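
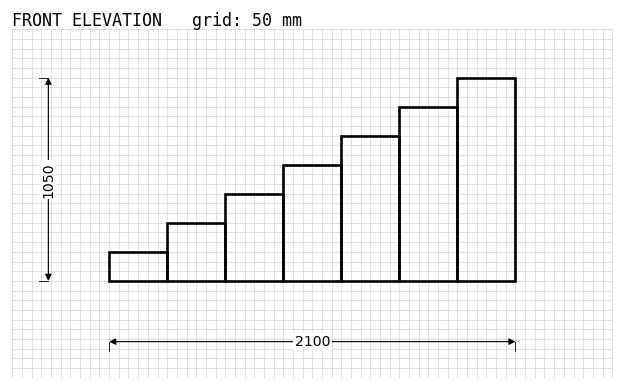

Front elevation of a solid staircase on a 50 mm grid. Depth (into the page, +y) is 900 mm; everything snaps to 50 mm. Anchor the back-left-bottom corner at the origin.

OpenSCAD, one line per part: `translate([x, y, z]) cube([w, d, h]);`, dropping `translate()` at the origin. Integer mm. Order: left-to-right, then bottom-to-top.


cube([300, 900, 150]);
translate([300, 0, 0]) cube([300, 900, 300]);
translate([600, 0, 0]) cube([300, 900, 450]);
translate([900, 0, 0]) cube([300, 900, 600]);
translate([1200, 0, 0]) cube([300, 900, 750]);
translate([1500, 0, 0]) cube([300, 900, 900]);
translate([1800, 0, 0]) cube([300, 900, 1050]);


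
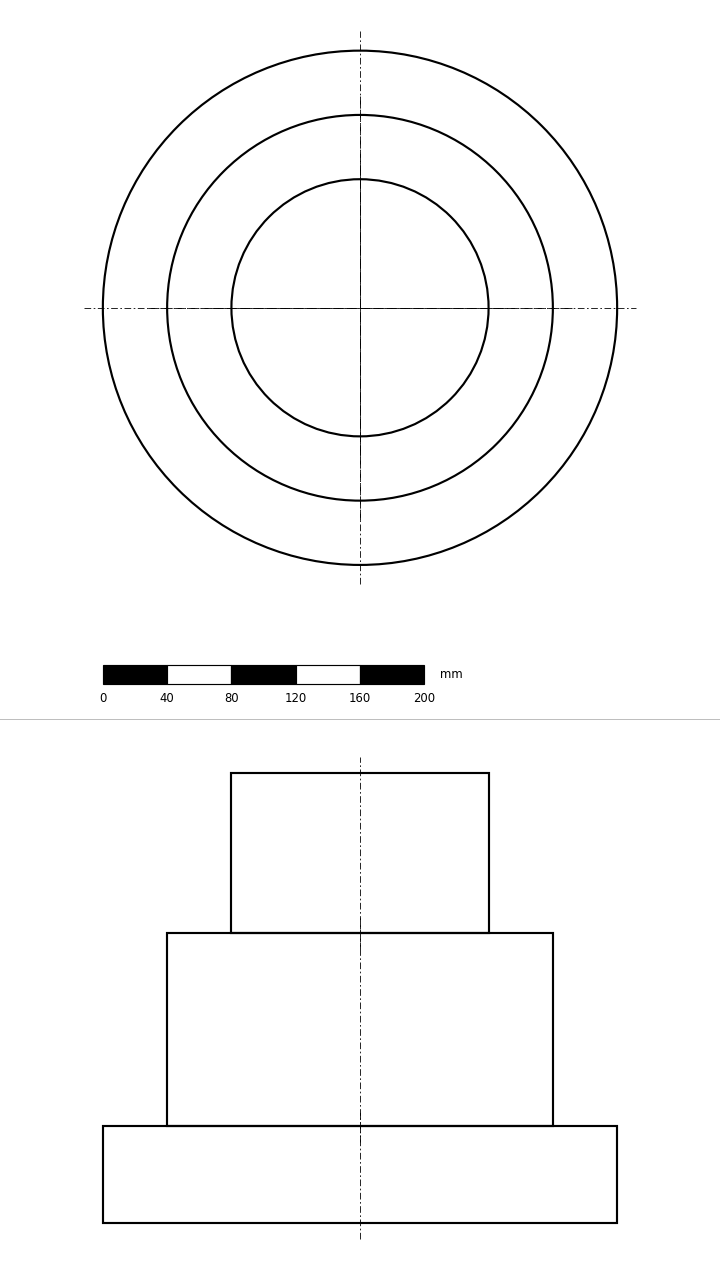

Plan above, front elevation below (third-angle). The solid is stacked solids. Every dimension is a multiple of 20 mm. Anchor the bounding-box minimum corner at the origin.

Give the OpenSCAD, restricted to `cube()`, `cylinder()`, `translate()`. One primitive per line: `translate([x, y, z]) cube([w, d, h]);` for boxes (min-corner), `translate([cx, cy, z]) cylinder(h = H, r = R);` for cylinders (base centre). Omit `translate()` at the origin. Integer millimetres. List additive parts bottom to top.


translate([160, 160, 0]) cylinder(h = 60, r = 160);
translate([160, 160, 60]) cylinder(h = 120, r = 120);
translate([160, 160, 180]) cylinder(h = 100, r = 80);


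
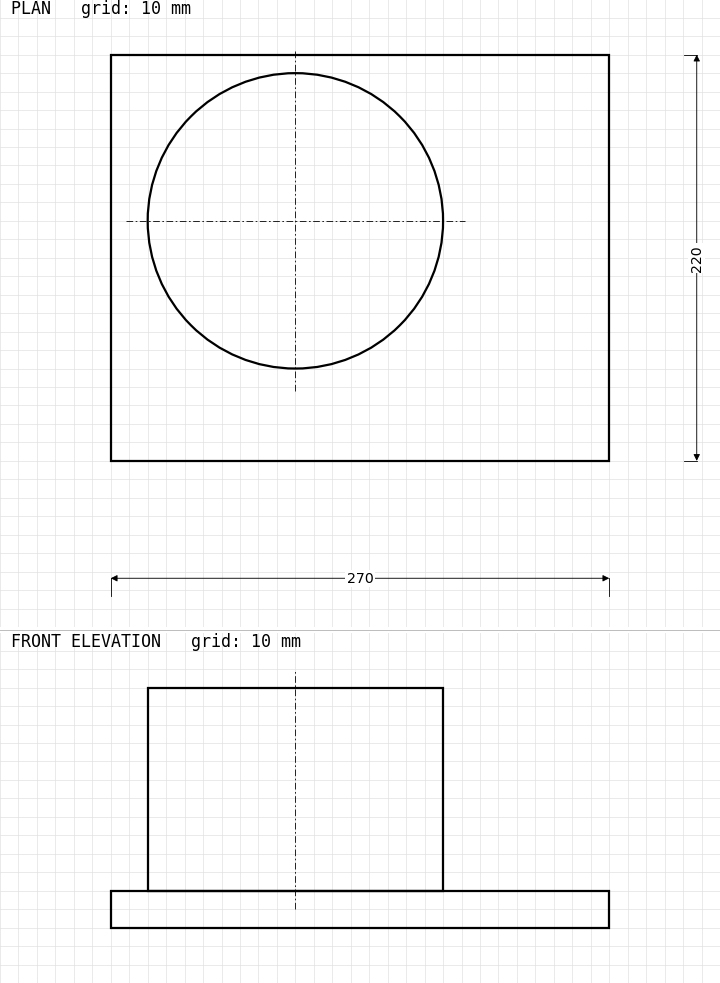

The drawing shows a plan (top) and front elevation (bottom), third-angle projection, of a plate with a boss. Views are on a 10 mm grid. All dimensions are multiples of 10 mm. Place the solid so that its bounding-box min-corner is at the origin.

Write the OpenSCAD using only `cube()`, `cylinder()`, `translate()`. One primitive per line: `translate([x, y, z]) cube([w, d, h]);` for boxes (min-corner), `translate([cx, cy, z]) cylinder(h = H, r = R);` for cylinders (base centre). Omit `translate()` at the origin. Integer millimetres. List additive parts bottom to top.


cube([270, 220, 20]);
translate([100, 130, 20]) cylinder(h = 110, r = 80);


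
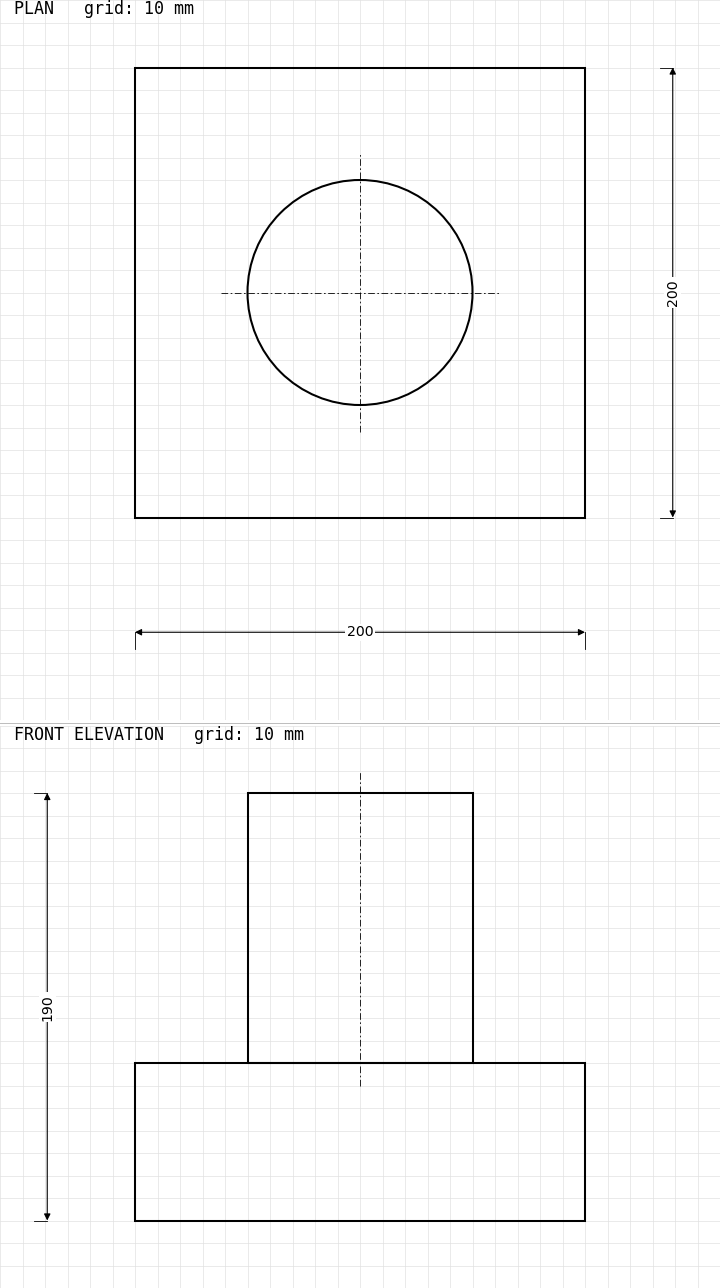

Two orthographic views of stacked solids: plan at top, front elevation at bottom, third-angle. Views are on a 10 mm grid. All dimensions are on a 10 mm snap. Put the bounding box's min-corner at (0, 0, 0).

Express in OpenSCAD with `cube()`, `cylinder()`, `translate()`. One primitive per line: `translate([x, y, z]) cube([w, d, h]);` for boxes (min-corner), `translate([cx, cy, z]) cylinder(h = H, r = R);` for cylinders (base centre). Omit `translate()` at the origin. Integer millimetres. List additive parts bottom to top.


cube([200, 200, 70]);
translate([100, 100, 70]) cylinder(h = 120, r = 50);


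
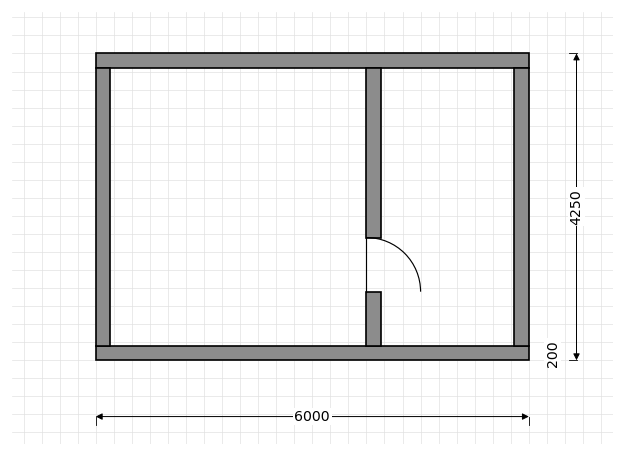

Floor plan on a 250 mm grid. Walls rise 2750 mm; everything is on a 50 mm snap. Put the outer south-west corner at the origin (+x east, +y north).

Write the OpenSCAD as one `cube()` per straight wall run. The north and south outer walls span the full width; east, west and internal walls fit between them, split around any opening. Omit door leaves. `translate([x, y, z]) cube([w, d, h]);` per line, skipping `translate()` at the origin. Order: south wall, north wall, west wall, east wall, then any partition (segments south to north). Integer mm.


cube([6000, 200, 2750]);
translate([0, 4050, 0]) cube([6000, 200, 2750]);
translate([0, 200, 0]) cube([200, 3850, 2750]);
translate([5800, 200, 0]) cube([200, 3850, 2750]);
translate([3750, 200, 0]) cube([200, 750, 2750]);
translate([3750, 1700, 0]) cube([200, 2350, 2750]);


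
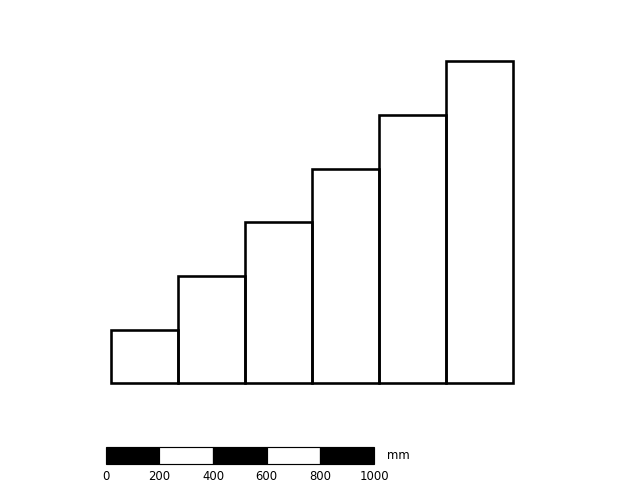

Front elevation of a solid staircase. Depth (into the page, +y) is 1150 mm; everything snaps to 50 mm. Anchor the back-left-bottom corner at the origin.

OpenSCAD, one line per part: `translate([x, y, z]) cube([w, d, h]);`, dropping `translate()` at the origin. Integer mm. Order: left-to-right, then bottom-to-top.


cube([250, 1150, 200]);
translate([250, 0, 0]) cube([250, 1150, 400]);
translate([500, 0, 0]) cube([250, 1150, 600]);
translate([750, 0, 0]) cube([250, 1150, 800]);
translate([1000, 0, 0]) cube([250, 1150, 1000]);
translate([1250, 0, 0]) cube([250, 1150, 1200]);


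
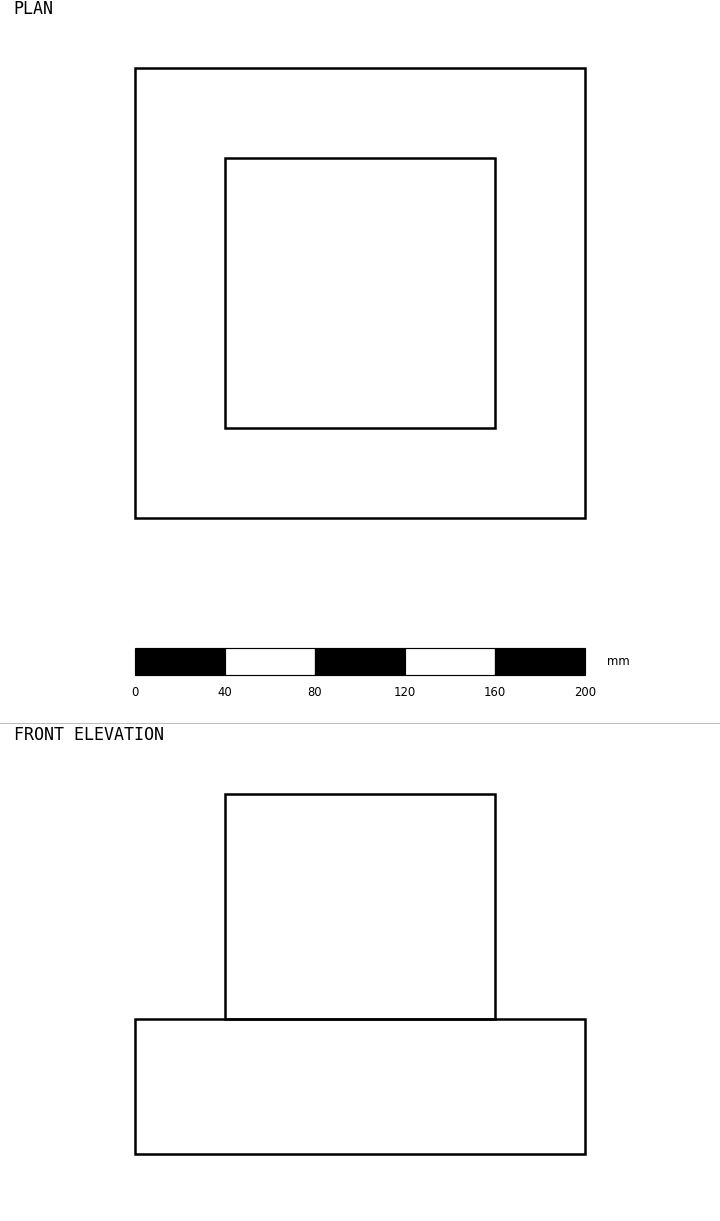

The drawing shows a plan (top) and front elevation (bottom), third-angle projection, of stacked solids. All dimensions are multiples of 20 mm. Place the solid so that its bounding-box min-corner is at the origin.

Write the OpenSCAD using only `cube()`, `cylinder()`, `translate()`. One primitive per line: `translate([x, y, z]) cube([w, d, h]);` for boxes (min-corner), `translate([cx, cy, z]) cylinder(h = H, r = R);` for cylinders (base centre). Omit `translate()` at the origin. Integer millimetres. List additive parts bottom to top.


cube([200, 200, 60]);
translate([40, 40, 60]) cube([120, 120, 100]);


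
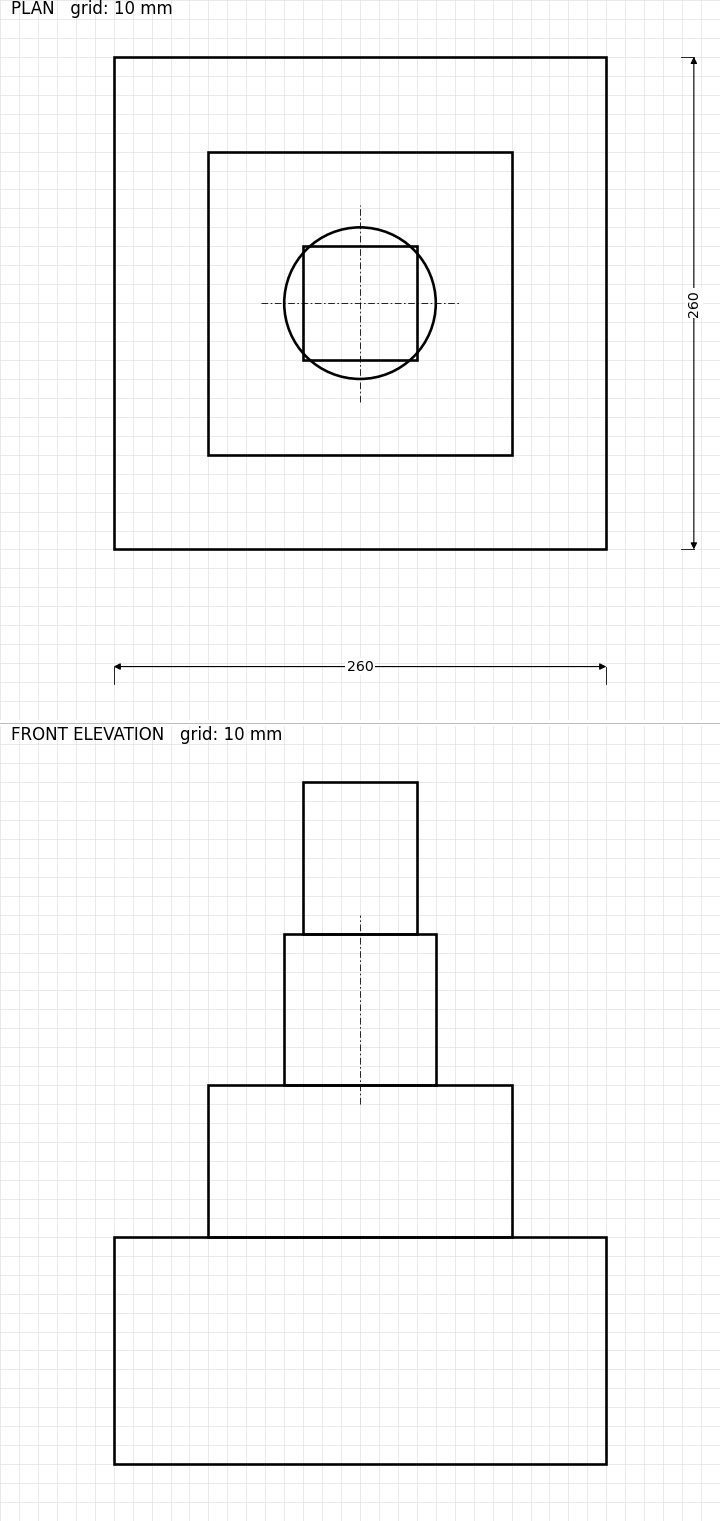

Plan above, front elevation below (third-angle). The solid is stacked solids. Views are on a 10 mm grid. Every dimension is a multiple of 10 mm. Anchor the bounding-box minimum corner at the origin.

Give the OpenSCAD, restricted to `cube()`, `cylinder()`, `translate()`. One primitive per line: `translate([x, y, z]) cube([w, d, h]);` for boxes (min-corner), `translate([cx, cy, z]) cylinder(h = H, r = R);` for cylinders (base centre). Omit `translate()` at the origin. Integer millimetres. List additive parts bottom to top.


cube([260, 260, 120]);
translate([50, 50, 120]) cube([160, 160, 80]);
translate([130, 130, 200]) cylinder(h = 80, r = 40);
translate([100, 100, 280]) cube([60, 60, 80]);


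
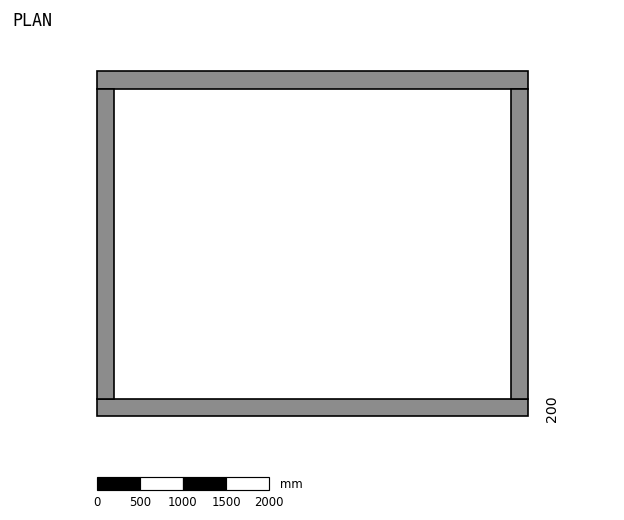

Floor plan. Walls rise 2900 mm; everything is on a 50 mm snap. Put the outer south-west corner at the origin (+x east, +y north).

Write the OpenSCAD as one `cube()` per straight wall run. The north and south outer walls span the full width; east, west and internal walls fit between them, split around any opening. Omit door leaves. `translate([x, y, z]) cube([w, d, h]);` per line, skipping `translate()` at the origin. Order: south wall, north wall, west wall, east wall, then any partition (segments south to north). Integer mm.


cube([5000, 200, 2900]);
translate([0, 3800, 0]) cube([5000, 200, 2900]);
translate([0, 200, 0]) cube([200, 3600, 2900]);
translate([4800, 200, 0]) cube([200, 3600, 2900]);


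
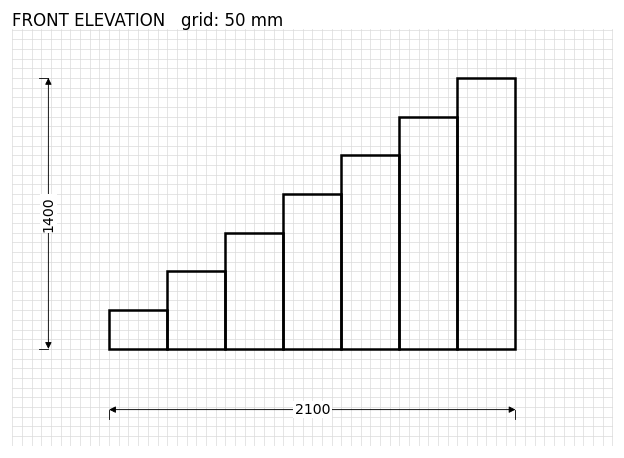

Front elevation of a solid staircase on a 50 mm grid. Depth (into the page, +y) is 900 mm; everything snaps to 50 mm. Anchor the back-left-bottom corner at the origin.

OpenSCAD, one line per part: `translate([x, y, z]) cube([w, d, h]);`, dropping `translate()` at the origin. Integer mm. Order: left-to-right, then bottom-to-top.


cube([300, 900, 200]);
translate([300, 0, 0]) cube([300, 900, 400]);
translate([600, 0, 0]) cube([300, 900, 600]);
translate([900, 0, 0]) cube([300, 900, 800]);
translate([1200, 0, 0]) cube([300, 900, 1000]);
translate([1500, 0, 0]) cube([300, 900, 1200]);
translate([1800, 0, 0]) cube([300, 900, 1400]);


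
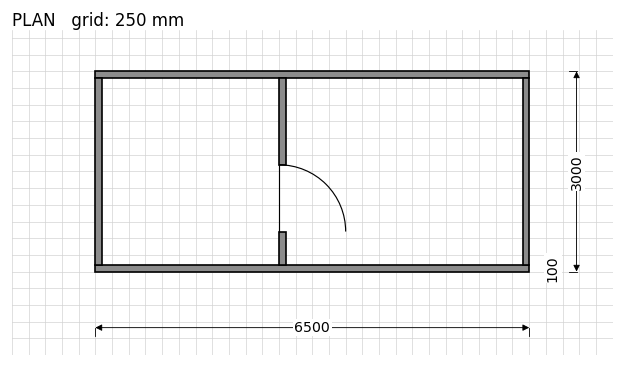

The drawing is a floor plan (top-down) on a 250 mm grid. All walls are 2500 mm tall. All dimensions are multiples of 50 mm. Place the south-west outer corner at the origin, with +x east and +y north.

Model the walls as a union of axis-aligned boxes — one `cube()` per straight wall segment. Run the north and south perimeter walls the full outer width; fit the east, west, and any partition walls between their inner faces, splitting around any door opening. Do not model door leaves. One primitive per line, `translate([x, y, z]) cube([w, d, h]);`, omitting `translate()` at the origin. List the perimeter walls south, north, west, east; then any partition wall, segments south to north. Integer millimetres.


cube([6500, 100, 2500]);
translate([0, 2900, 0]) cube([6500, 100, 2500]);
translate([0, 100, 0]) cube([100, 2800, 2500]);
translate([6400, 100, 0]) cube([100, 2800, 2500]);
translate([2750, 100, 0]) cube([100, 500, 2500]);
translate([2750, 1600, 0]) cube([100, 1300, 2500]);


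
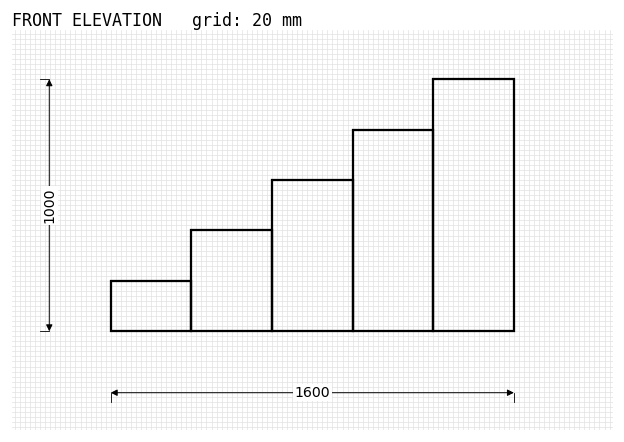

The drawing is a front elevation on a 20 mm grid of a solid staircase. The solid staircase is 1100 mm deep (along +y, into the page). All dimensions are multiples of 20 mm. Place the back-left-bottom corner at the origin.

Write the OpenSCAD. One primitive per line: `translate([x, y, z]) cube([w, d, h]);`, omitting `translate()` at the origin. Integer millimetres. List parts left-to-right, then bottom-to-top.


cube([320, 1100, 200]);
translate([320, 0, 0]) cube([320, 1100, 400]);
translate([640, 0, 0]) cube([320, 1100, 600]);
translate([960, 0, 0]) cube([320, 1100, 800]);
translate([1280, 0, 0]) cube([320, 1100, 1000]);


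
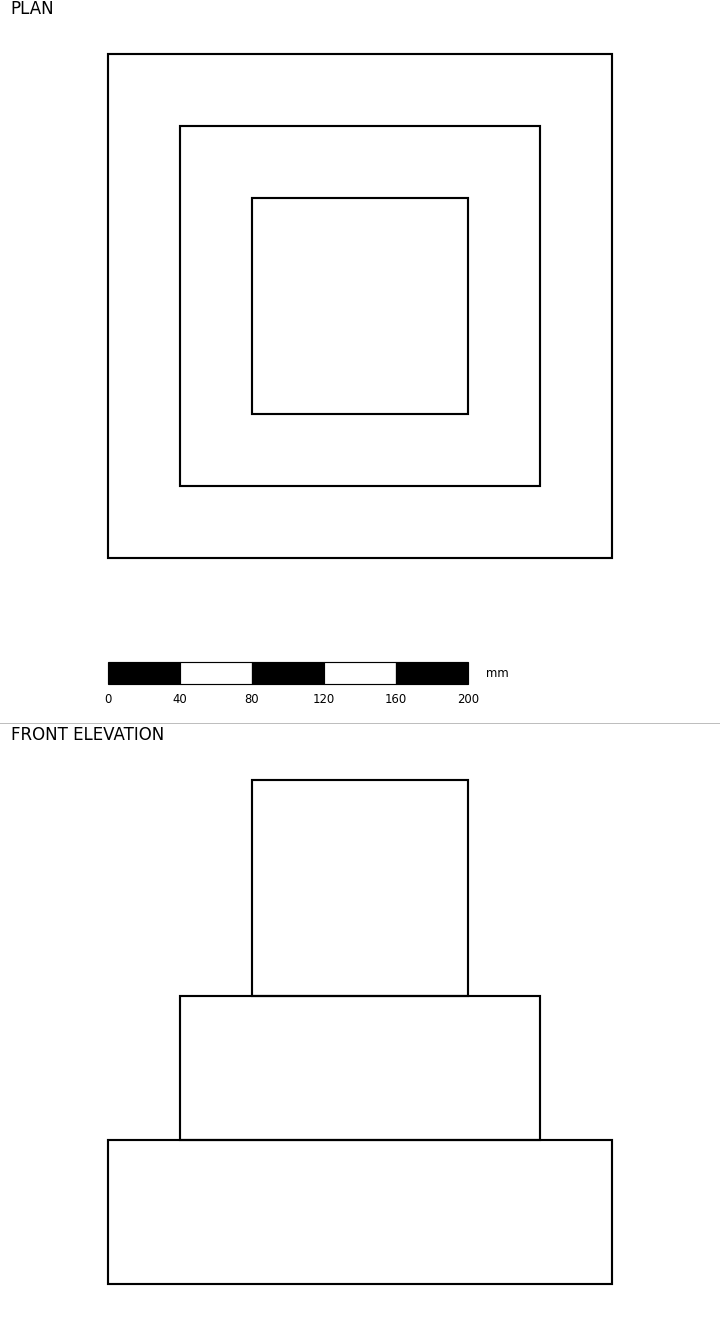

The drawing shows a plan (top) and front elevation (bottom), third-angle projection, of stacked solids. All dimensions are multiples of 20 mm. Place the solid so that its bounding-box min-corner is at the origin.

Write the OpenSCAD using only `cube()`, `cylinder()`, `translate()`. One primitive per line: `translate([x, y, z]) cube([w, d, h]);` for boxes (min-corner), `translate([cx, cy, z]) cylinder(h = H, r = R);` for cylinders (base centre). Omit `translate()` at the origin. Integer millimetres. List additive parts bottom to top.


cube([280, 280, 80]);
translate([40, 40, 80]) cube([200, 200, 80]);
translate([80, 80, 160]) cube([120, 120, 120]);


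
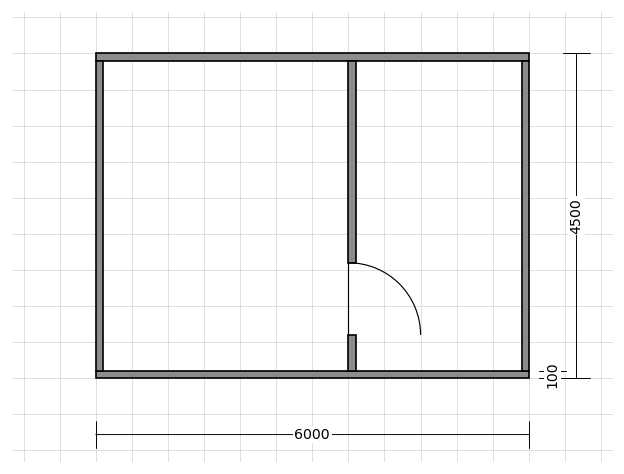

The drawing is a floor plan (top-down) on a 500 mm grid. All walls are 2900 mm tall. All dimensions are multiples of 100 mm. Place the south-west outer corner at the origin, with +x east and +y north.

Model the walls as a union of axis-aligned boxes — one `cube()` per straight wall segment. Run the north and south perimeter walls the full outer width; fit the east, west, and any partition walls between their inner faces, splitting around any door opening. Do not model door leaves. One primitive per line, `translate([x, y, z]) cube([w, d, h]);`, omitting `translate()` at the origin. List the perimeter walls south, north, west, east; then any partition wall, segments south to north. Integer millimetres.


cube([6000, 100, 2900]);
translate([0, 4400, 0]) cube([6000, 100, 2900]);
translate([0, 100, 0]) cube([100, 4300, 2900]);
translate([5900, 100, 0]) cube([100, 4300, 2900]);
translate([3500, 100, 0]) cube([100, 500, 2900]);
translate([3500, 1600, 0]) cube([100, 2800, 2900]);


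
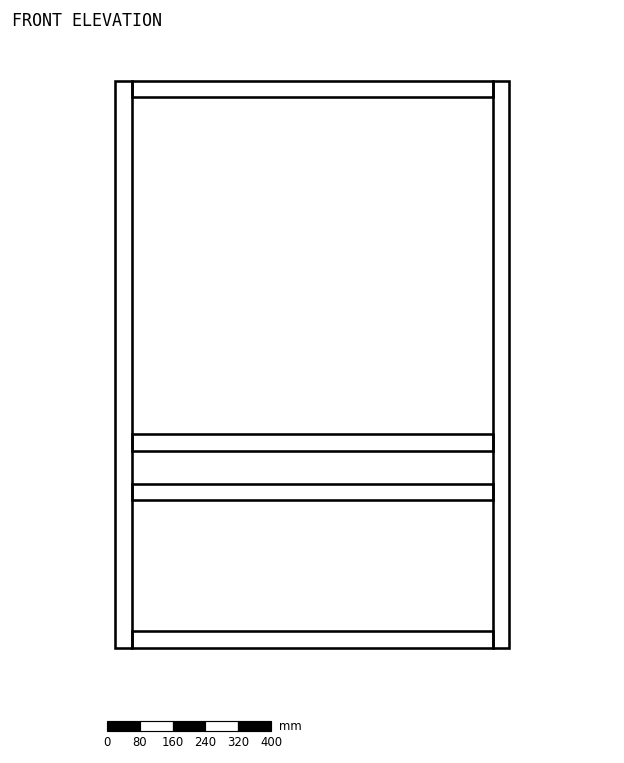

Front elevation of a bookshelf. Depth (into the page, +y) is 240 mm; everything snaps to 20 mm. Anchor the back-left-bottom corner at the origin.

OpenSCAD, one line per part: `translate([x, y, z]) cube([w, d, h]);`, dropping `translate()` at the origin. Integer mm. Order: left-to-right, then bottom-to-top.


cube([40, 240, 1380]);
translate([40, 0, 0]) cube([880, 240, 40]);
translate([40, 0, 360]) cube([880, 240, 40]);
translate([40, 0, 480]) cube([880, 240, 40]);
translate([40, 0, 1340]) cube([880, 240, 40]);
translate([920, 0, 0]) cube([40, 240, 1380]);


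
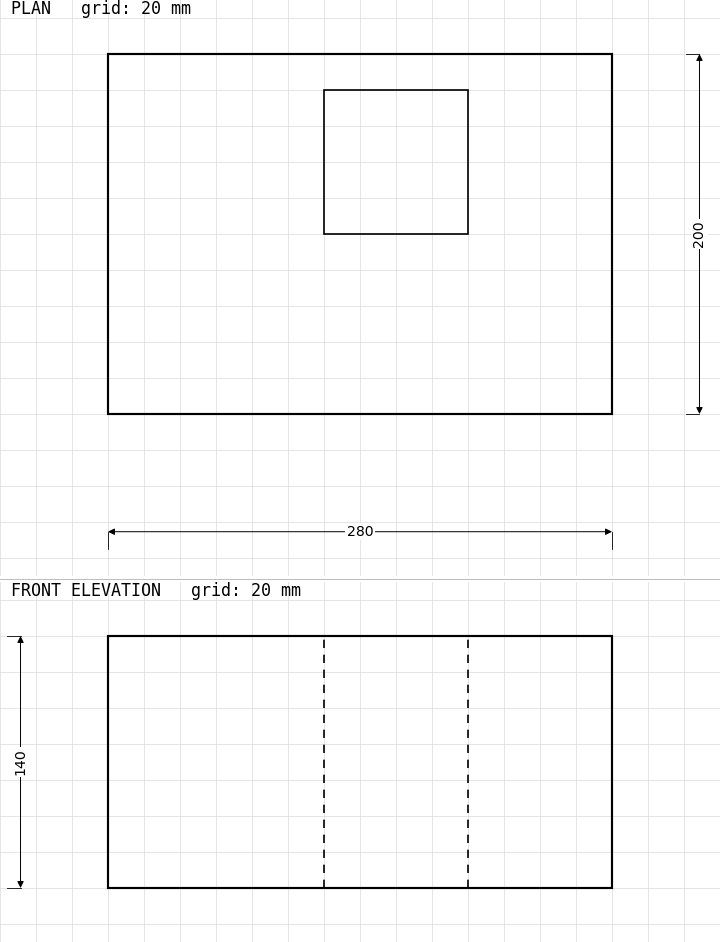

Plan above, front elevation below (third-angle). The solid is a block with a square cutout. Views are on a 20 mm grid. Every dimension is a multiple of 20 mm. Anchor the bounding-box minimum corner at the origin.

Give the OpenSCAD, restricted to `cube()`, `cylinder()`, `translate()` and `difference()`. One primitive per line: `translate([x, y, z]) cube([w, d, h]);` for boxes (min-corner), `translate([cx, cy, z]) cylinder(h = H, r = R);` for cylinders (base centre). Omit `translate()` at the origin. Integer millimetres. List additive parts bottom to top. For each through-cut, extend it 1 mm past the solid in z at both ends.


difference() {
  cube([280, 200, 140]);
  translate([120, 100, -1]) cube([80, 80, 142]);
}


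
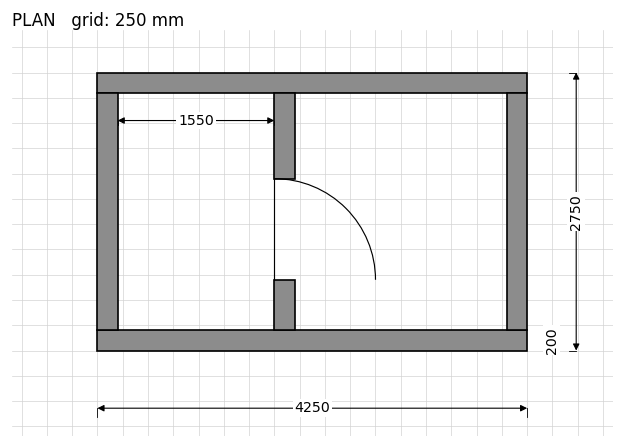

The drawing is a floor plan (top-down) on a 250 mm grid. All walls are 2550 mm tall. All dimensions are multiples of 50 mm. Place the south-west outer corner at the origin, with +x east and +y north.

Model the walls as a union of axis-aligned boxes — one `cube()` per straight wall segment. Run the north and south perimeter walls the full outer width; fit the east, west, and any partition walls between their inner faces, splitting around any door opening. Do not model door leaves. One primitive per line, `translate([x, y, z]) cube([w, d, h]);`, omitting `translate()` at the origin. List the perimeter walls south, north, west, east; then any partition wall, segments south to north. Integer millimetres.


cube([4250, 200, 2550]);
translate([0, 2550, 0]) cube([4250, 200, 2550]);
translate([0, 200, 0]) cube([200, 2350, 2550]);
translate([4050, 200, 0]) cube([200, 2350, 2550]);
translate([1750, 200, 0]) cube([200, 500, 2550]);
translate([1750, 1700, 0]) cube([200, 850, 2550]);


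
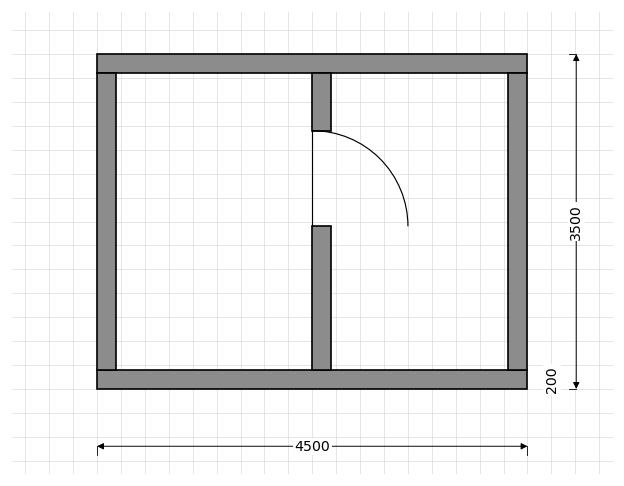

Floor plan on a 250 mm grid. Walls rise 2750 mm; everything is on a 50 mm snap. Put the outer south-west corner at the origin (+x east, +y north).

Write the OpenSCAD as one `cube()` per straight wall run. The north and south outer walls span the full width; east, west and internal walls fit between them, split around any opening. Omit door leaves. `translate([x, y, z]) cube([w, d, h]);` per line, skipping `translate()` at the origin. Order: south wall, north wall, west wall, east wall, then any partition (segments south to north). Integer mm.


cube([4500, 200, 2750]);
translate([0, 3300, 0]) cube([4500, 200, 2750]);
translate([0, 200, 0]) cube([200, 3100, 2750]);
translate([4300, 200, 0]) cube([200, 3100, 2750]);
translate([2250, 200, 0]) cube([200, 1500, 2750]);
translate([2250, 2700, 0]) cube([200, 600, 2750]);


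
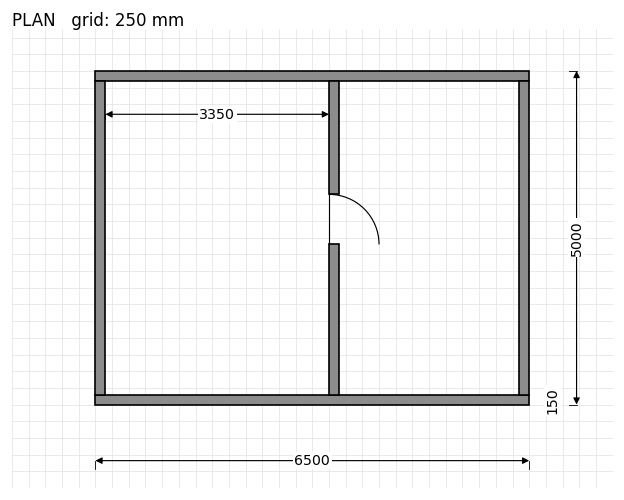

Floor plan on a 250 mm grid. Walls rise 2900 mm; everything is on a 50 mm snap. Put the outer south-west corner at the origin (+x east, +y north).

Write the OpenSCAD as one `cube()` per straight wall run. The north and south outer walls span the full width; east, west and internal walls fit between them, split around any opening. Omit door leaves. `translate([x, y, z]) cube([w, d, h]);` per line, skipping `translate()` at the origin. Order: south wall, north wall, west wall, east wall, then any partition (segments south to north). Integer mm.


cube([6500, 150, 2900]);
translate([0, 4850, 0]) cube([6500, 150, 2900]);
translate([0, 150, 0]) cube([150, 4700, 2900]);
translate([6350, 150, 0]) cube([150, 4700, 2900]);
translate([3500, 150, 0]) cube([150, 2250, 2900]);
translate([3500, 3150, 0]) cube([150, 1700, 2900]);


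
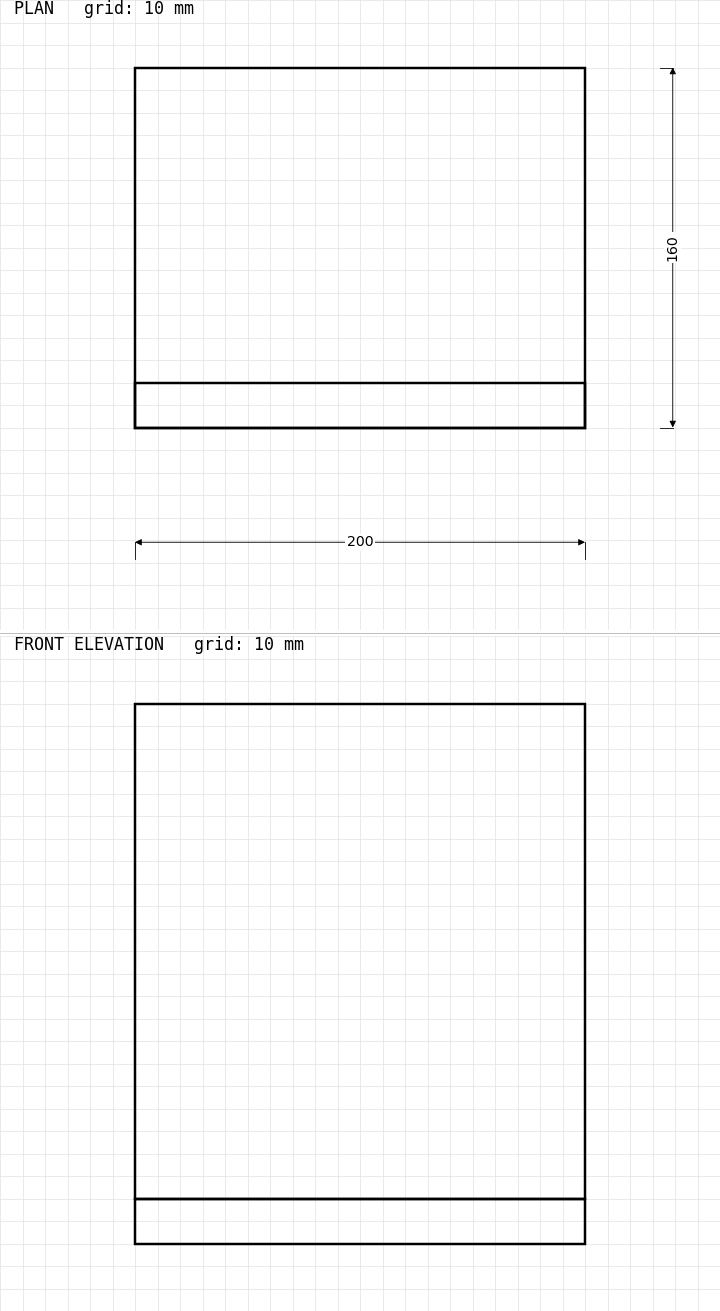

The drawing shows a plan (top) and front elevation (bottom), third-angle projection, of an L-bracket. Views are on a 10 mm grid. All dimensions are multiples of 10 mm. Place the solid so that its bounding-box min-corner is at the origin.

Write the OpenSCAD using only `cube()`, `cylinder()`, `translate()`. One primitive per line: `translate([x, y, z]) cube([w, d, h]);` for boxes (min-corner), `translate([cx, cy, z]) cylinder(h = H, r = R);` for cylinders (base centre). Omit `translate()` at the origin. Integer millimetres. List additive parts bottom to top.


cube([200, 160, 20]);
translate([0, 0, 20]) cube([200, 20, 220]);


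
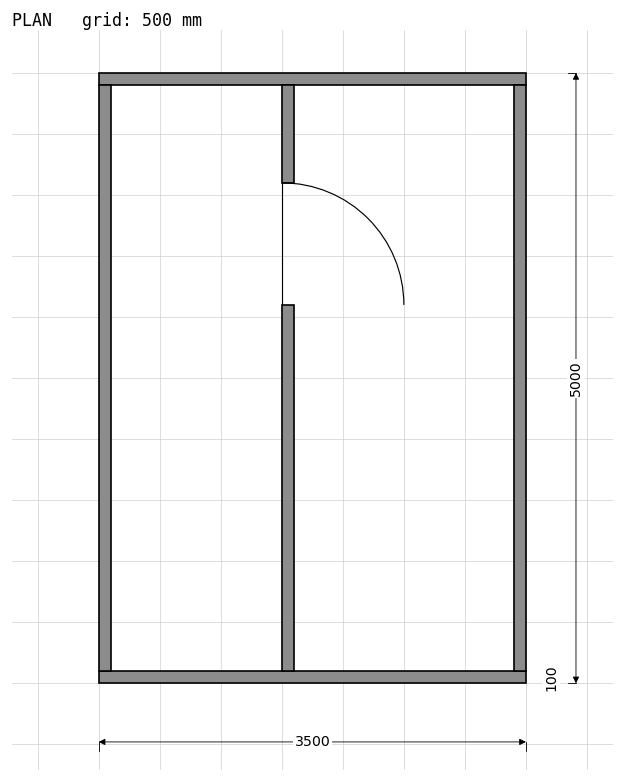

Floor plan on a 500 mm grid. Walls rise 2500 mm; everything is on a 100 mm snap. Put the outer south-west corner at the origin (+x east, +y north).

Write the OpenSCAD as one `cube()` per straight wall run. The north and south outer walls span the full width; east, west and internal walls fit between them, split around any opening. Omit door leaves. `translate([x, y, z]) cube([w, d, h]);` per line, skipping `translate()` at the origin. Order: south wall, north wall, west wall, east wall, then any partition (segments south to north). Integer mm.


cube([3500, 100, 2500]);
translate([0, 4900, 0]) cube([3500, 100, 2500]);
translate([0, 100, 0]) cube([100, 4800, 2500]);
translate([3400, 100, 0]) cube([100, 4800, 2500]);
translate([1500, 100, 0]) cube([100, 3000, 2500]);
translate([1500, 4100, 0]) cube([100, 800, 2500]);


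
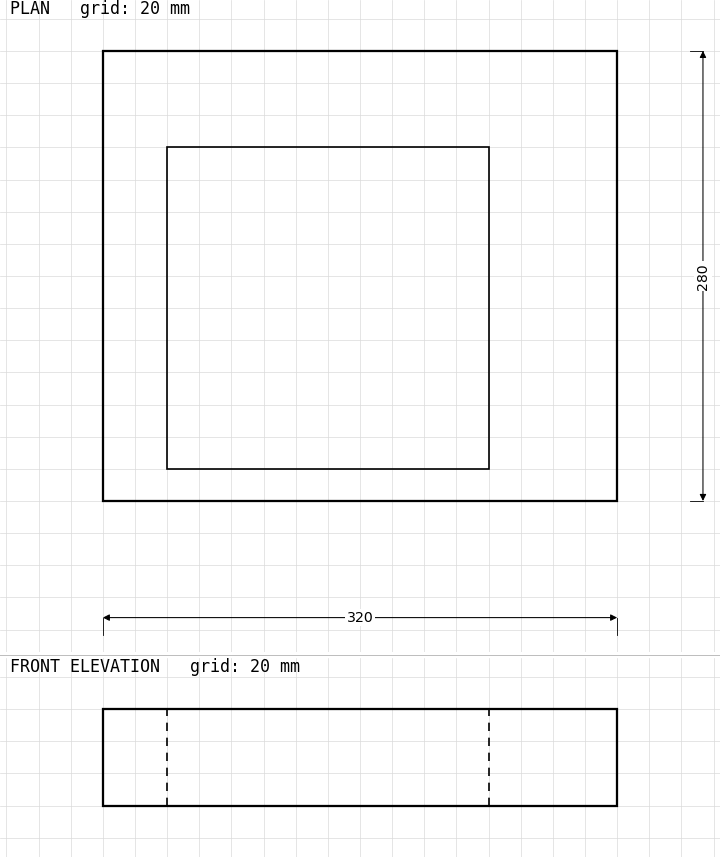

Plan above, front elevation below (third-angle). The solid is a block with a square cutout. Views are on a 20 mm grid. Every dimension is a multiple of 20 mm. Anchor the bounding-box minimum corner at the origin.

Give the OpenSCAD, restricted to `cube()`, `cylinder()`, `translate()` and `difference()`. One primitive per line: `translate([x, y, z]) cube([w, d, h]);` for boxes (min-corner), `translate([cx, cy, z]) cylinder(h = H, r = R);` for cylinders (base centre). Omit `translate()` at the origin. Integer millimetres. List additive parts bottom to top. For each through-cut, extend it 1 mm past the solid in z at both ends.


difference() {
  cube([320, 280, 60]);
  translate([40, 20, -1]) cube([200, 200, 62]);
}


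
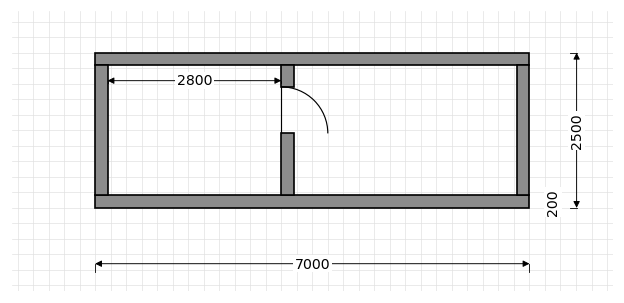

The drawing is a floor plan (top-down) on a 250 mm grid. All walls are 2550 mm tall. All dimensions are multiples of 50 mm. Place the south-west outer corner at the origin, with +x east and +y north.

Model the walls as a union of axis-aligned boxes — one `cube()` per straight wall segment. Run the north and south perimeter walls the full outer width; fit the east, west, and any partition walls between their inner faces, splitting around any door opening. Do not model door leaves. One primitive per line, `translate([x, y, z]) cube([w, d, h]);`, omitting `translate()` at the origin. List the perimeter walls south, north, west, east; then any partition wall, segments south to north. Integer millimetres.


cube([7000, 200, 2550]);
translate([0, 2300, 0]) cube([7000, 200, 2550]);
translate([0, 200, 0]) cube([200, 2100, 2550]);
translate([6800, 200, 0]) cube([200, 2100, 2550]);
translate([3000, 200, 0]) cube([200, 1000, 2550]);
translate([3000, 1950, 0]) cube([200, 350, 2550]);


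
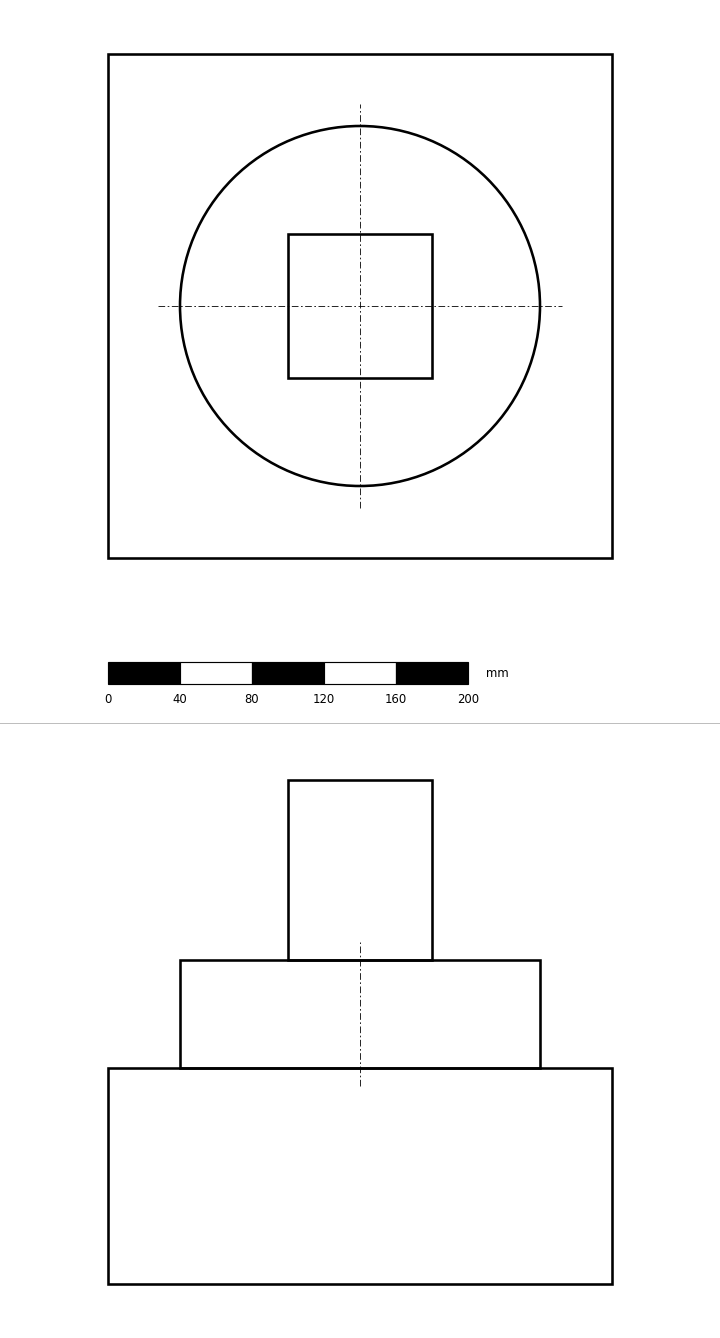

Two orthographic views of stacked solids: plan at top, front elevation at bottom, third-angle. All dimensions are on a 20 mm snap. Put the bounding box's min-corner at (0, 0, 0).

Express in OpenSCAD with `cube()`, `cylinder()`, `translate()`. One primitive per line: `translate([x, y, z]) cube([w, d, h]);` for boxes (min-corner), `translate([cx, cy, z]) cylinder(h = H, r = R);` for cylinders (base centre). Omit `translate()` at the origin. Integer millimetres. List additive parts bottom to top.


cube([280, 280, 120]);
translate([140, 140, 120]) cylinder(h = 60, r = 100);
translate([100, 100, 180]) cube([80, 80, 100]);


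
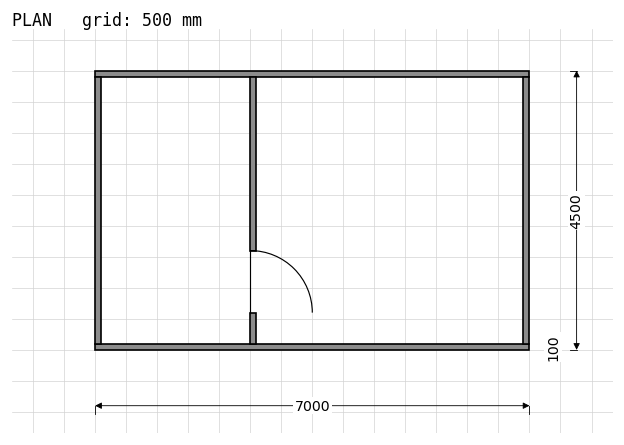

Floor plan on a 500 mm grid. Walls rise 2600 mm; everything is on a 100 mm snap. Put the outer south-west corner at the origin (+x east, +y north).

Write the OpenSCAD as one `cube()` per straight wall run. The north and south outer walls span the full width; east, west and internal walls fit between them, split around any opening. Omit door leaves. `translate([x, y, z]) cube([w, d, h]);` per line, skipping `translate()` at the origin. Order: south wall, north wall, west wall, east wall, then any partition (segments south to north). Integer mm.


cube([7000, 100, 2600]);
translate([0, 4400, 0]) cube([7000, 100, 2600]);
translate([0, 100, 0]) cube([100, 4300, 2600]);
translate([6900, 100, 0]) cube([100, 4300, 2600]);
translate([2500, 100, 0]) cube([100, 500, 2600]);
translate([2500, 1600, 0]) cube([100, 2800, 2600]);


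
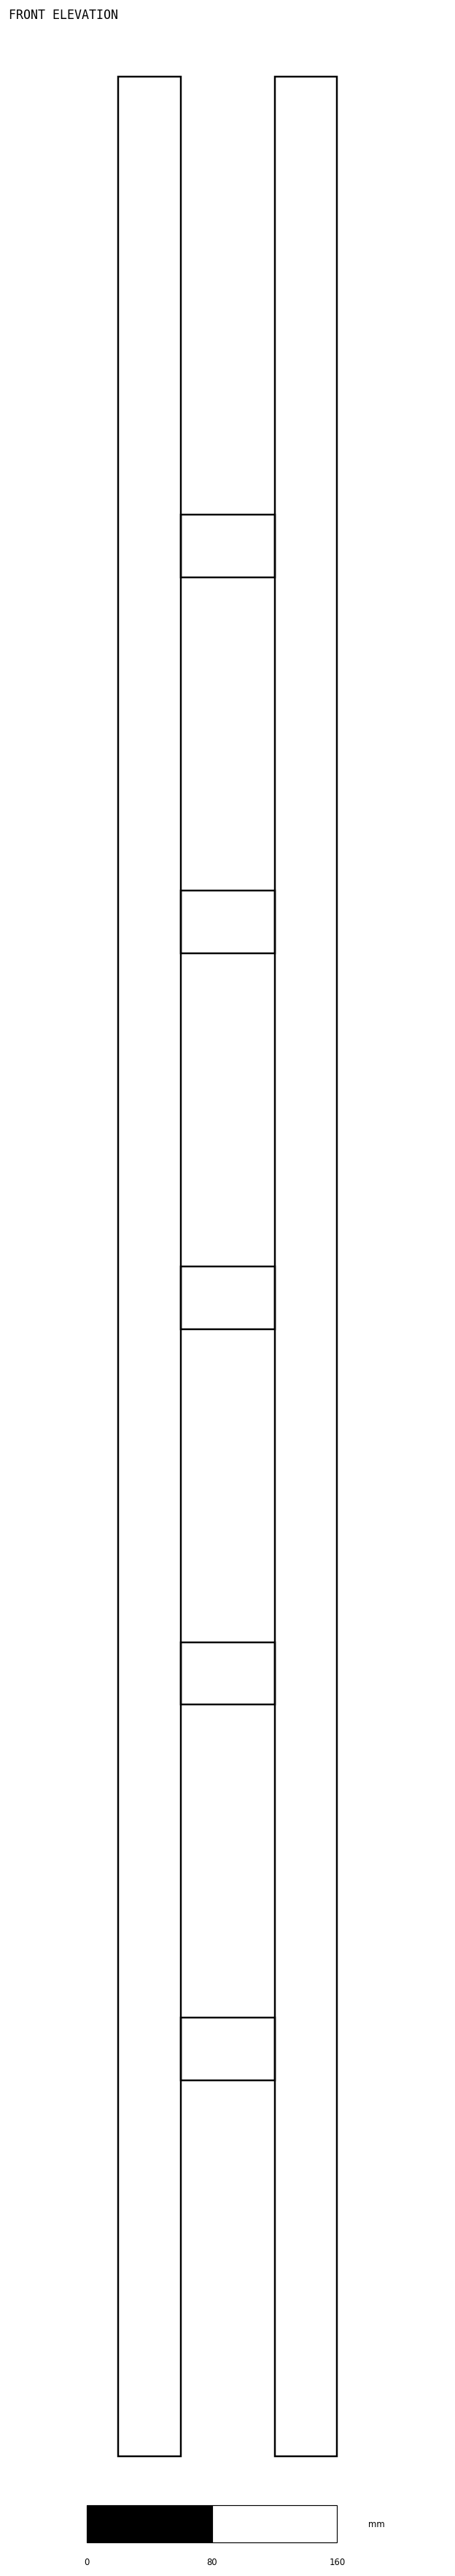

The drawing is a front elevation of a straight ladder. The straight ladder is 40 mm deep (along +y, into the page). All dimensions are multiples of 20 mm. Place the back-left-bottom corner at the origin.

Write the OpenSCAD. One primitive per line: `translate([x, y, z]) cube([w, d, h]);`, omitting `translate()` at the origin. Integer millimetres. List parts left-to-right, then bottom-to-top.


cube([40, 40, 1520]);
translate([40, 0, 240]) cube([60, 40, 40]);
translate([40, 0, 480]) cube([60, 40, 40]);
translate([40, 0, 720]) cube([60, 40, 40]);
translate([40, 0, 960]) cube([60, 40, 40]);
translate([40, 0, 1200]) cube([60, 40, 40]);
translate([100, 0, 0]) cube([40, 40, 1520]);


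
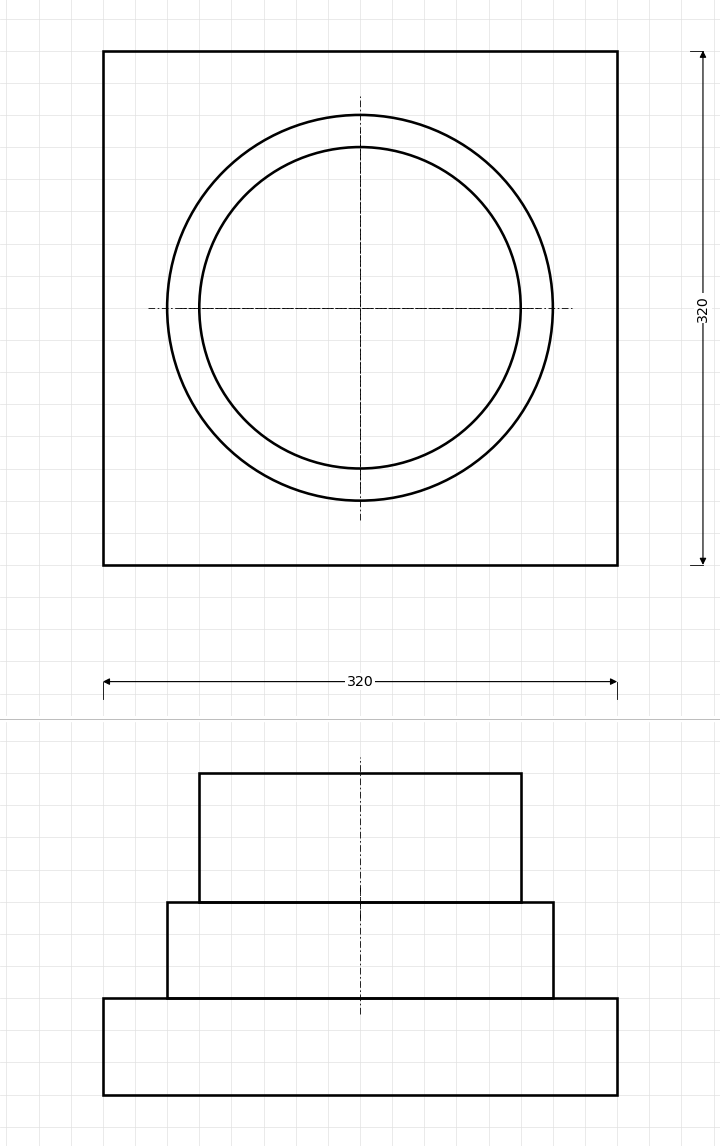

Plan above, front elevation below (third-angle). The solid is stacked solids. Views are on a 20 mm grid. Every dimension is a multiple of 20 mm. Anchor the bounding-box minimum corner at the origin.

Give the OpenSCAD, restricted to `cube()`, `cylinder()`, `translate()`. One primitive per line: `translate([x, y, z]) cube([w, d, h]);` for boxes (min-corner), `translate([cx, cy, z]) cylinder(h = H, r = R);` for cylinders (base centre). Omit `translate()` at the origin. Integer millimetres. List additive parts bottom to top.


cube([320, 320, 60]);
translate([160, 160, 60]) cylinder(h = 60, r = 120);
translate([160, 160, 120]) cylinder(h = 80, r = 100);


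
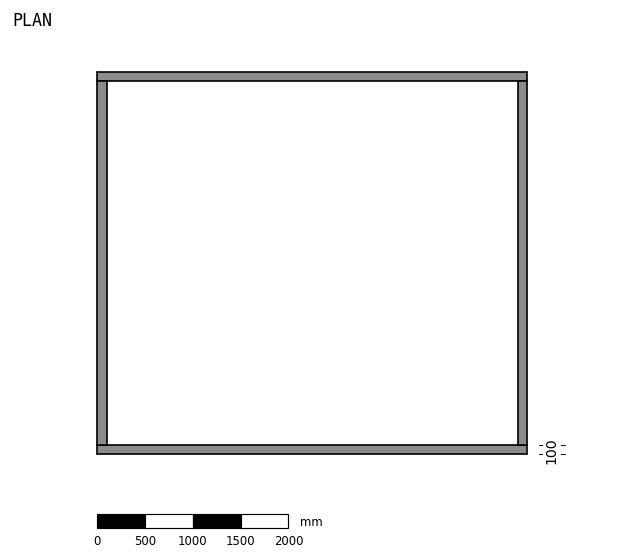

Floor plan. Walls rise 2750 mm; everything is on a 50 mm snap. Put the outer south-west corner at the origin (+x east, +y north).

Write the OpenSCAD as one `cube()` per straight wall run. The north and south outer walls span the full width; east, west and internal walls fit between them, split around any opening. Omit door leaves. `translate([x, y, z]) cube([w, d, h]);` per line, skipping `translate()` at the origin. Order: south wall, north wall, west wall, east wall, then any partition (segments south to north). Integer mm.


cube([4500, 100, 2750]);
translate([0, 3900, 0]) cube([4500, 100, 2750]);
translate([0, 100, 0]) cube([100, 3800, 2750]);
translate([4400, 100, 0]) cube([100, 3800, 2750]);


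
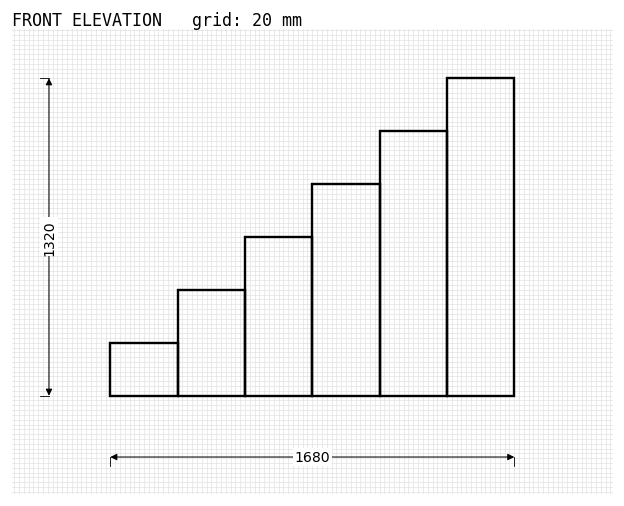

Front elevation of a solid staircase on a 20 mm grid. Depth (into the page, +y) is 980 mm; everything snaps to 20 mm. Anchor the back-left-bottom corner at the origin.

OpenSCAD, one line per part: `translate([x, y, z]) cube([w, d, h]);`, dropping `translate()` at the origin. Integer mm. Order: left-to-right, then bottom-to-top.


cube([280, 980, 220]);
translate([280, 0, 0]) cube([280, 980, 440]);
translate([560, 0, 0]) cube([280, 980, 660]);
translate([840, 0, 0]) cube([280, 980, 880]);
translate([1120, 0, 0]) cube([280, 980, 1100]);
translate([1400, 0, 0]) cube([280, 980, 1320]);


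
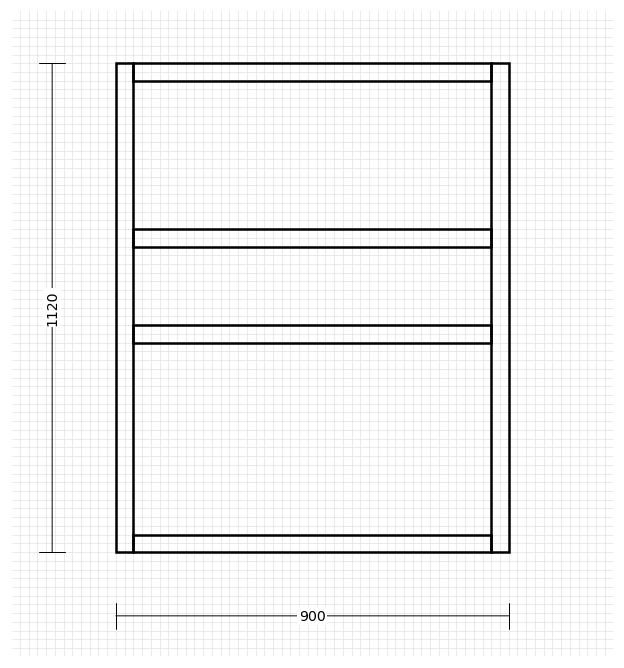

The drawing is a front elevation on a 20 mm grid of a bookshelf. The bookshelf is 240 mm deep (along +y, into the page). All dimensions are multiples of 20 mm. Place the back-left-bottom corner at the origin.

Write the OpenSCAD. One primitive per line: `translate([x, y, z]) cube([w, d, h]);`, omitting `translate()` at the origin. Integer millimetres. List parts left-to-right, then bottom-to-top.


cube([40, 240, 1120]);
translate([40, 0, 0]) cube([820, 240, 40]);
translate([40, 0, 480]) cube([820, 240, 40]);
translate([40, 0, 700]) cube([820, 240, 40]);
translate([40, 0, 1080]) cube([820, 240, 40]);
translate([860, 0, 0]) cube([40, 240, 1120]);


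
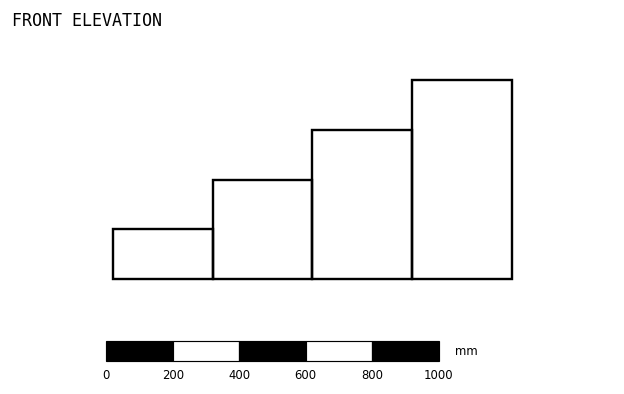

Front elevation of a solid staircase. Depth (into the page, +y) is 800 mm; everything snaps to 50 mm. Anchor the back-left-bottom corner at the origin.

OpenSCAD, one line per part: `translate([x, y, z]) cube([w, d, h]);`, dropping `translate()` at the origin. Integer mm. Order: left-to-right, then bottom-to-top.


cube([300, 800, 150]);
translate([300, 0, 0]) cube([300, 800, 300]);
translate([600, 0, 0]) cube([300, 800, 450]);
translate([900, 0, 0]) cube([300, 800, 600]);


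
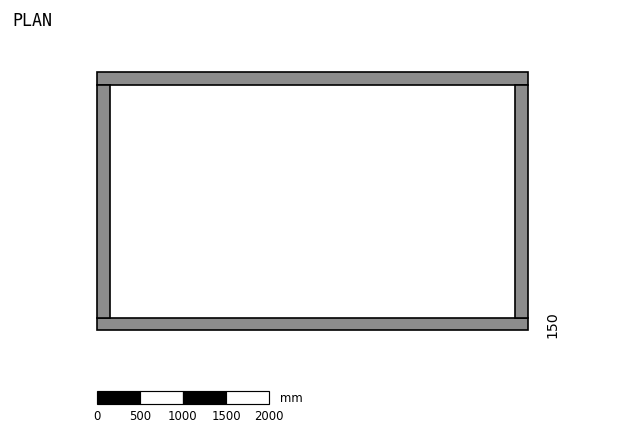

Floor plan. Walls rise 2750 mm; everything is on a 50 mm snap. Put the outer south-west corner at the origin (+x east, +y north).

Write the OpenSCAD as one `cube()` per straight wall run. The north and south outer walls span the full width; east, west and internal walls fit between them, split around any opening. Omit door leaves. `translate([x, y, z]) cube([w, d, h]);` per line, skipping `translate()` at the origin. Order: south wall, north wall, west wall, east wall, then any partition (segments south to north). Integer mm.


cube([5000, 150, 2750]);
translate([0, 2850, 0]) cube([5000, 150, 2750]);
translate([0, 150, 0]) cube([150, 2700, 2750]);
translate([4850, 150, 0]) cube([150, 2700, 2750]);


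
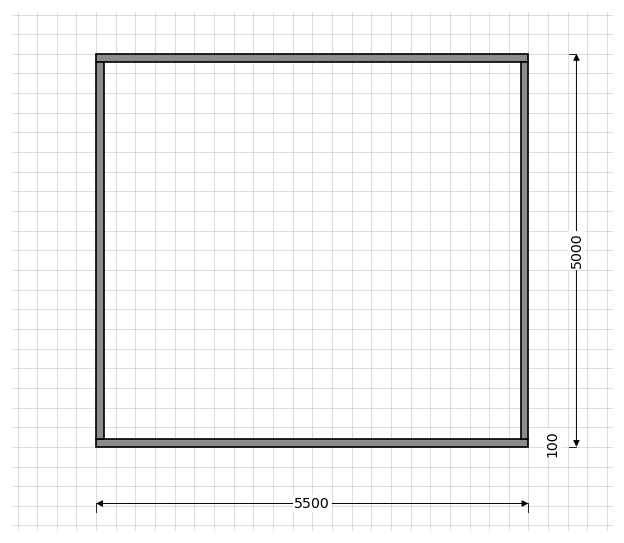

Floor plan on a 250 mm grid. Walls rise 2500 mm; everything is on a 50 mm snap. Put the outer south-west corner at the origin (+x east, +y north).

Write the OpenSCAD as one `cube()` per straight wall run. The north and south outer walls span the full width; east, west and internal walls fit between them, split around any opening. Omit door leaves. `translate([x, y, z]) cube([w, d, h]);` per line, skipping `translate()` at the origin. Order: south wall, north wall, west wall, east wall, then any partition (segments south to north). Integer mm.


cube([5500, 100, 2500]);
translate([0, 4900, 0]) cube([5500, 100, 2500]);
translate([0, 100, 0]) cube([100, 4800, 2500]);
translate([5400, 100, 0]) cube([100, 4800, 2500]);


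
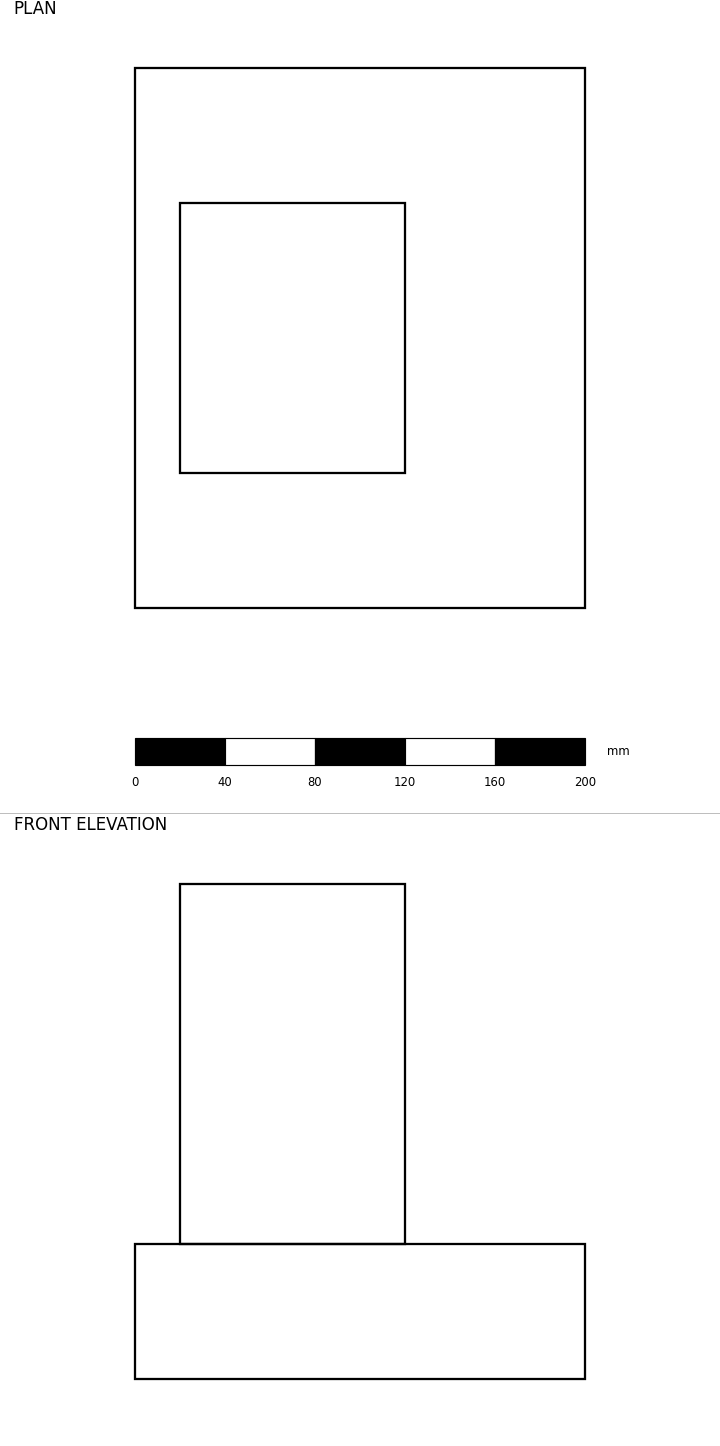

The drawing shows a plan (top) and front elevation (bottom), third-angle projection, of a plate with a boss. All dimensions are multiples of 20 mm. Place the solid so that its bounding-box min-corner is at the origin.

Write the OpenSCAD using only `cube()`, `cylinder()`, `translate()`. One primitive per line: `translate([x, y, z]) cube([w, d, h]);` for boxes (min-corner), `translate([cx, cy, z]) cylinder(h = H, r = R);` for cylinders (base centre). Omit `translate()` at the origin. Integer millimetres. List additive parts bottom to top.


cube([200, 240, 60]);
translate([20, 60, 60]) cube([100, 120, 160]);


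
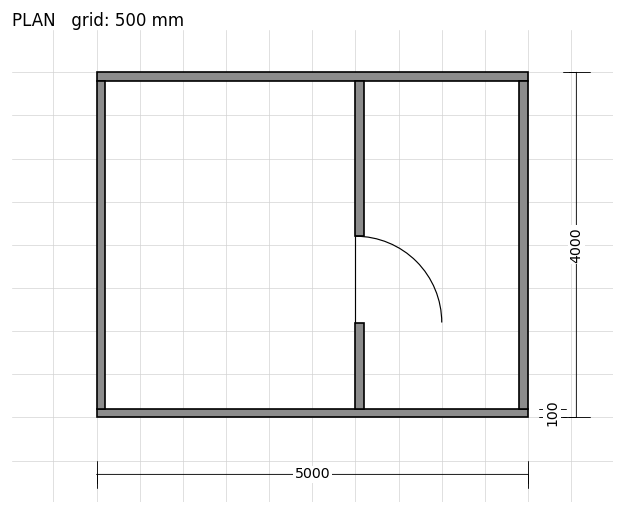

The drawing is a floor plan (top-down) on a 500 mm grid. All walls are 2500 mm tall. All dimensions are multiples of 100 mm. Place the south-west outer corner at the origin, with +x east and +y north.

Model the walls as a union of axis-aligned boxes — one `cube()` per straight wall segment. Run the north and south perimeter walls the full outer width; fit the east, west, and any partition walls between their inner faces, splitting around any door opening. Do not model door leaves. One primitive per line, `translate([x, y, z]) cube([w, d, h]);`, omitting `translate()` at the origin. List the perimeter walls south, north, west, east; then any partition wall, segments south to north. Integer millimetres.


cube([5000, 100, 2500]);
translate([0, 3900, 0]) cube([5000, 100, 2500]);
translate([0, 100, 0]) cube([100, 3800, 2500]);
translate([4900, 100, 0]) cube([100, 3800, 2500]);
translate([3000, 100, 0]) cube([100, 1000, 2500]);
translate([3000, 2100, 0]) cube([100, 1800, 2500]);


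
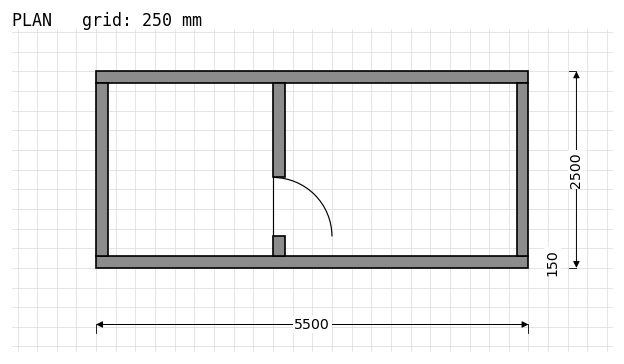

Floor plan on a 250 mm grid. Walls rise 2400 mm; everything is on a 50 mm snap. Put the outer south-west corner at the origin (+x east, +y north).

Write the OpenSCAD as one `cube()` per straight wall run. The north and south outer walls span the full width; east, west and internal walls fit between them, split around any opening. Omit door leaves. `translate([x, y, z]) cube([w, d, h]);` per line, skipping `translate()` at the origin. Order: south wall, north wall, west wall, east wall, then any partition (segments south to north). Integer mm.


cube([5500, 150, 2400]);
translate([0, 2350, 0]) cube([5500, 150, 2400]);
translate([0, 150, 0]) cube([150, 2200, 2400]);
translate([5350, 150, 0]) cube([150, 2200, 2400]);
translate([2250, 150, 0]) cube([150, 250, 2400]);
translate([2250, 1150, 0]) cube([150, 1200, 2400]);


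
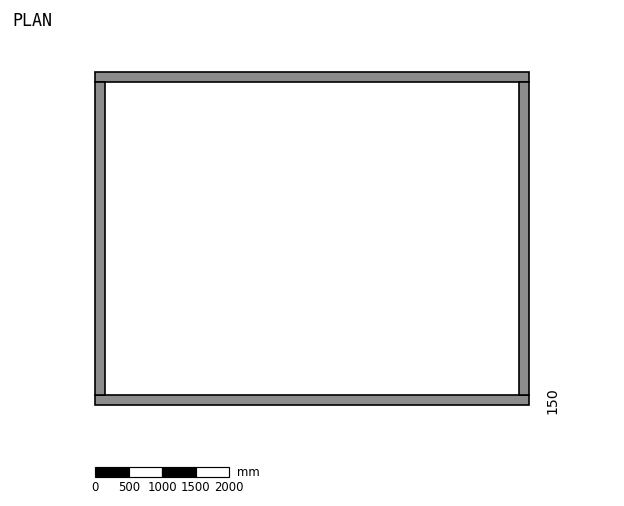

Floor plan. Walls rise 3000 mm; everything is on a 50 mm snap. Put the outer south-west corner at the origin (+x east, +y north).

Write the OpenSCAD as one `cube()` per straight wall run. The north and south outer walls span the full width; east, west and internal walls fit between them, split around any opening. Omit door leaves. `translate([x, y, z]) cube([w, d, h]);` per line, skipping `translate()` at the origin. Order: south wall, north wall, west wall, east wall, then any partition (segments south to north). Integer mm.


cube([6500, 150, 3000]);
translate([0, 4850, 0]) cube([6500, 150, 3000]);
translate([0, 150, 0]) cube([150, 4700, 3000]);
translate([6350, 150, 0]) cube([150, 4700, 3000]);


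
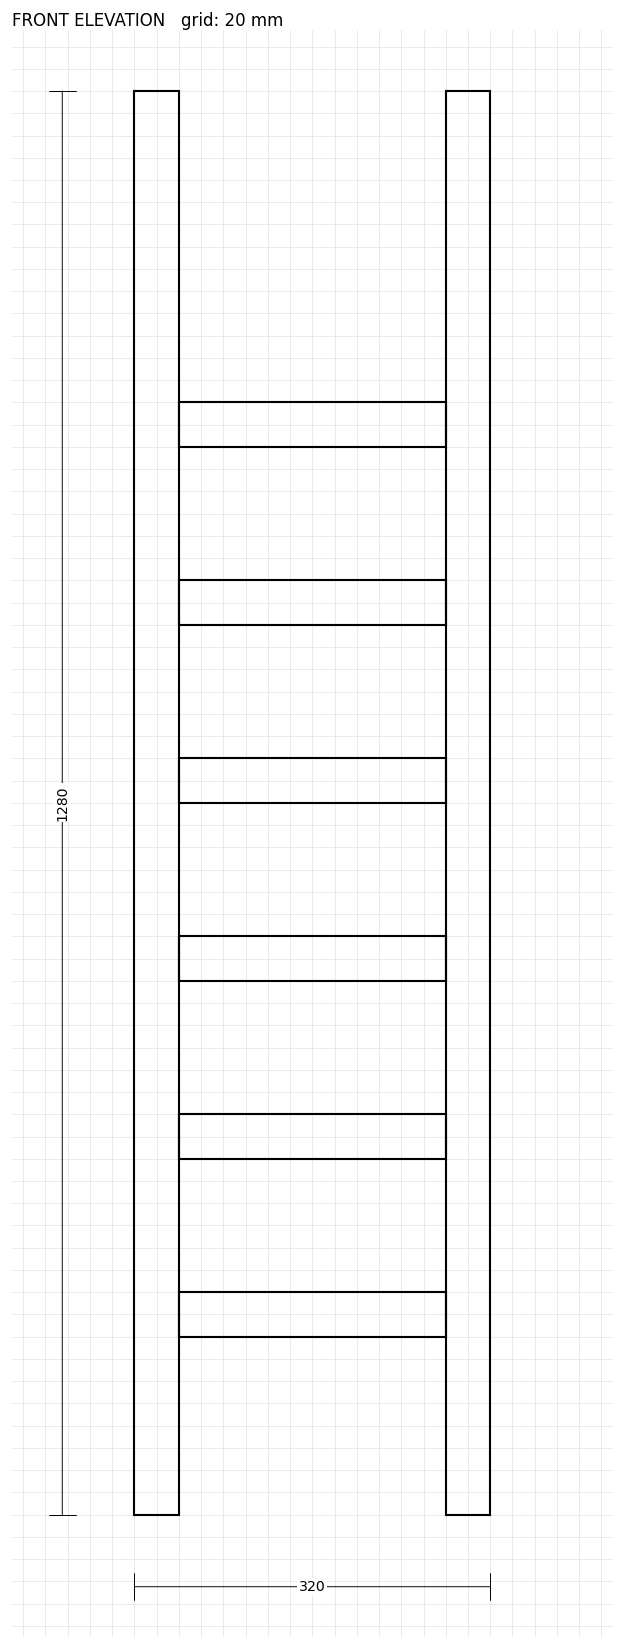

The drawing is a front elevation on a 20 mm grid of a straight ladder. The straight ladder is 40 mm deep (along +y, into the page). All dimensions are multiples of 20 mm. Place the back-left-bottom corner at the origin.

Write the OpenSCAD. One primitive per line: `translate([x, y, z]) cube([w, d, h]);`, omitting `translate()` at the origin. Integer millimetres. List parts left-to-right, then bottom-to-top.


cube([40, 40, 1280]);
translate([40, 0, 160]) cube([240, 40, 40]);
translate([40, 0, 320]) cube([240, 40, 40]);
translate([40, 0, 480]) cube([240, 40, 40]);
translate([40, 0, 640]) cube([240, 40, 40]);
translate([40, 0, 800]) cube([240, 40, 40]);
translate([40, 0, 960]) cube([240, 40, 40]);
translate([280, 0, 0]) cube([40, 40, 1280]);


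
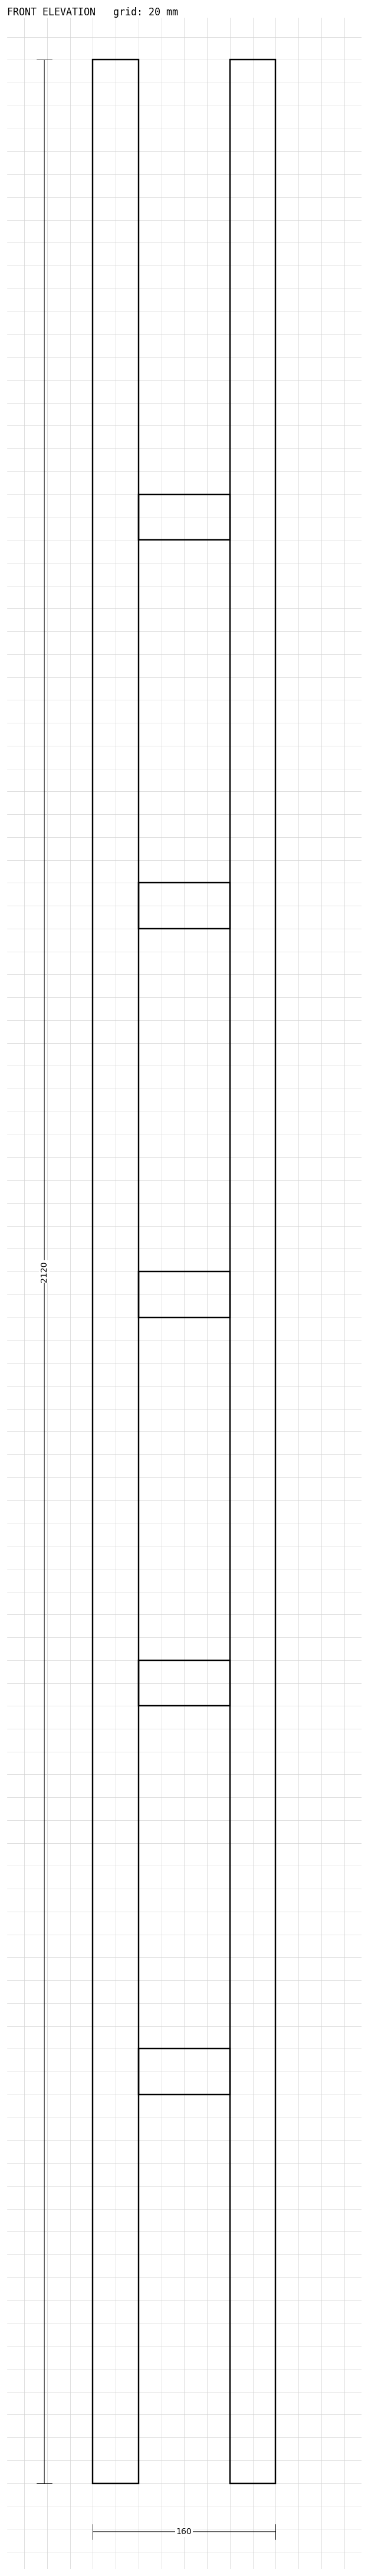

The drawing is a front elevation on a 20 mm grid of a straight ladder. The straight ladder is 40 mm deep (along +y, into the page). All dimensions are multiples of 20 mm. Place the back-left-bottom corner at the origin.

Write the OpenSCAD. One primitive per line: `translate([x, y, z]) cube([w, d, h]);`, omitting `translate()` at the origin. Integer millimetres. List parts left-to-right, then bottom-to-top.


cube([40, 40, 2120]);
translate([40, 0, 340]) cube([80, 40, 40]);
translate([40, 0, 680]) cube([80, 40, 40]);
translate([40, 0, 1020]) cube([80, 40, 40]);
translate([40, 0, 1360]) cube([80, 40, 40]);
translate([40, 0, 1700]) cube([80, 40, 40]);
translate([120, 0, 0]) cube([40, 40, 2120]);
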